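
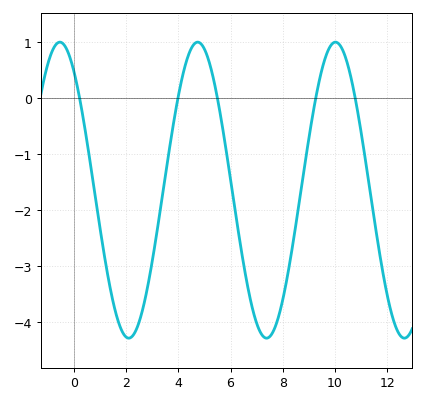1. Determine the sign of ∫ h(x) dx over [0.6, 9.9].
negative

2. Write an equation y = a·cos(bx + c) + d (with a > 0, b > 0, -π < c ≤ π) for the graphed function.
y = 2.64cos(1.2x + 0.64) - 1.64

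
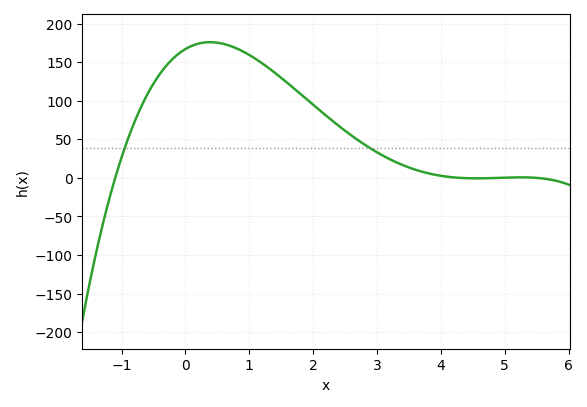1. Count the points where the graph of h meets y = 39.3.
2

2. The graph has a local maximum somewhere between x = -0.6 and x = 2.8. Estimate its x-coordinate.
0.4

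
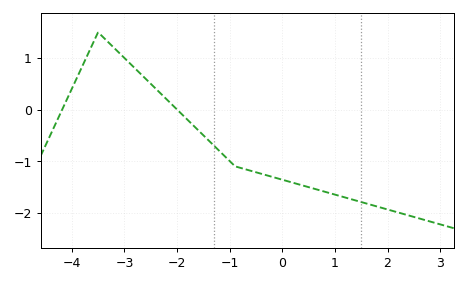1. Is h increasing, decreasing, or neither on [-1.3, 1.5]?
decreasing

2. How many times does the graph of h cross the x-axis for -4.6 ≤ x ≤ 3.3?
2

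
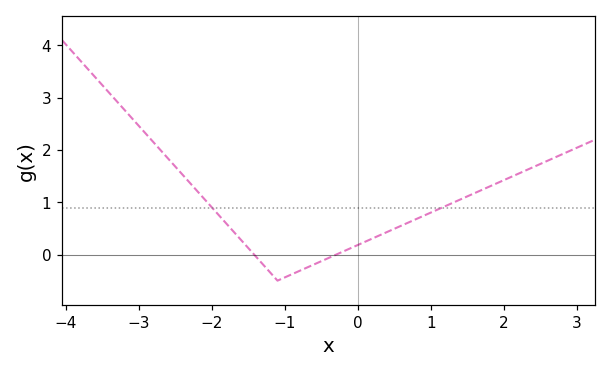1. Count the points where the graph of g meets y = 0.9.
2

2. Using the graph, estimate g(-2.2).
1.2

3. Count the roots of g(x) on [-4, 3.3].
2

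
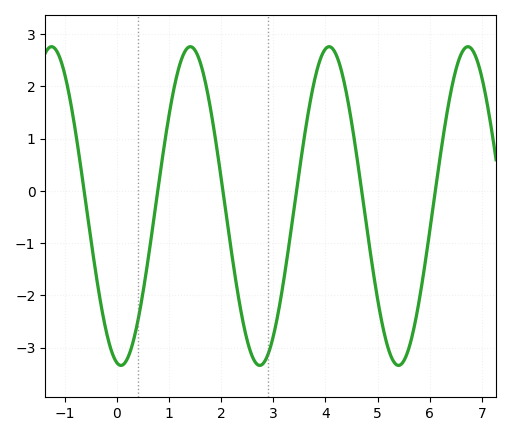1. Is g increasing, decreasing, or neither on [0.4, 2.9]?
neither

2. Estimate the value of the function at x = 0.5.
-1.94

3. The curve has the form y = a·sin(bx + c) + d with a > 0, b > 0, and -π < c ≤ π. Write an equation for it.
y = 3.05sin(2.36x - 1.75) - 0.29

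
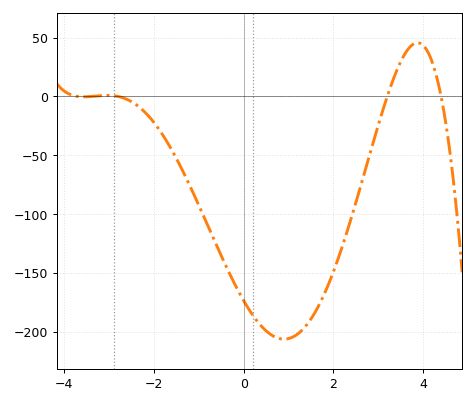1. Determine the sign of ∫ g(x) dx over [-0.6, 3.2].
negative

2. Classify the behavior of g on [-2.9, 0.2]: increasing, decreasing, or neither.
decreasing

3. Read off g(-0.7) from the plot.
-118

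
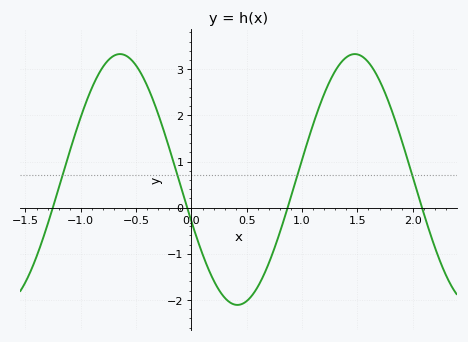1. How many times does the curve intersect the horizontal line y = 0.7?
4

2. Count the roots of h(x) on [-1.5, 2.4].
4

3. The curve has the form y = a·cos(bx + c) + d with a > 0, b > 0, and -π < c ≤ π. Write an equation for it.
y = 2.72cos(3x + 1.9) + 0.61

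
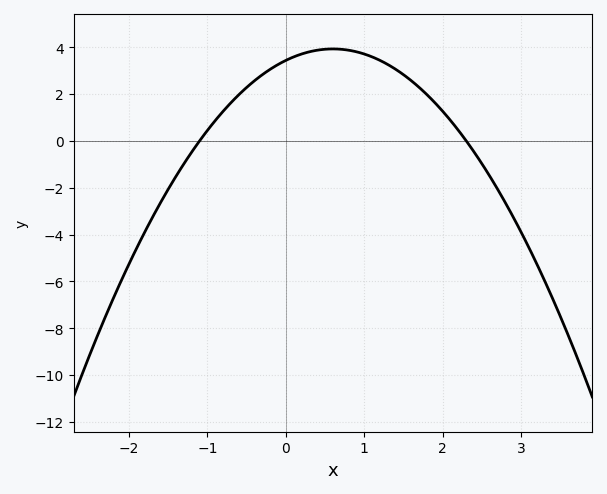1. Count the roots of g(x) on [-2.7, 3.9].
2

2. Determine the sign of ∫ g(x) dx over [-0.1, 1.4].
positive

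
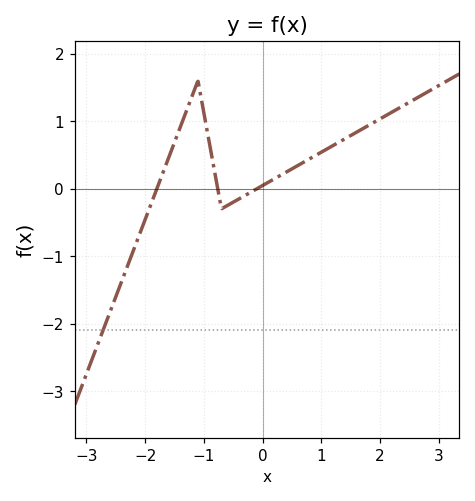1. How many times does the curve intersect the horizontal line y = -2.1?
1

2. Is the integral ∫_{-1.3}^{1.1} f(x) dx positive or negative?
positive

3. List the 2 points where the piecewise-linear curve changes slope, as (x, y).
(-1.1, 1.6); (-0.7, -0.3)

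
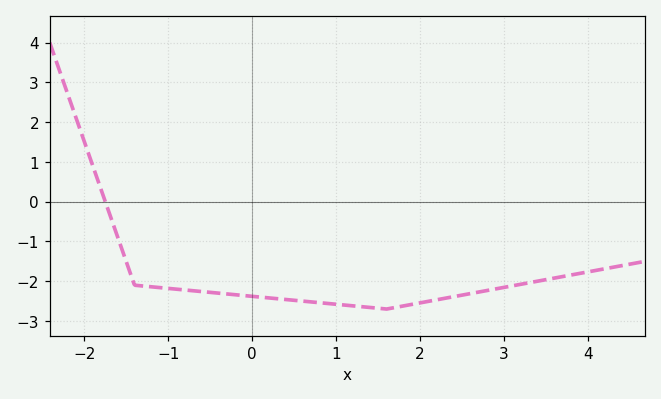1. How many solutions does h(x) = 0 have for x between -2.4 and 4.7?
1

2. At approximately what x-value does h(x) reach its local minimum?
1.6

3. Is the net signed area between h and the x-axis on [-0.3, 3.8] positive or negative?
negative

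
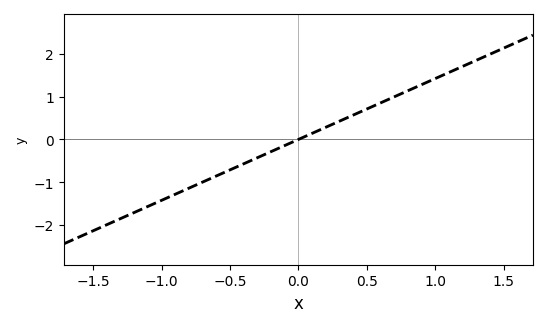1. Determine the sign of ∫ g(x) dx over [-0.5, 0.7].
positive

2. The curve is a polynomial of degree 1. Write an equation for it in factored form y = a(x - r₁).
y = 1.42(x - 0)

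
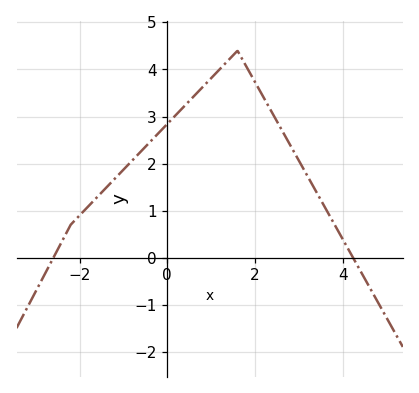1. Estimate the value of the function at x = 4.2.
0.052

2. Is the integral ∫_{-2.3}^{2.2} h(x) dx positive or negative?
positive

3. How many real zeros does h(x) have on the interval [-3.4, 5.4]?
2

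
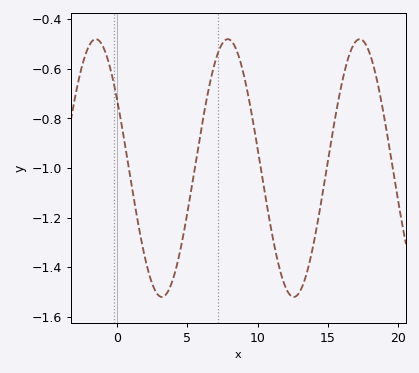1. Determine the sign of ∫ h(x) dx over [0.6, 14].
negative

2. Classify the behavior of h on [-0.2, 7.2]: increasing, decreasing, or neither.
neither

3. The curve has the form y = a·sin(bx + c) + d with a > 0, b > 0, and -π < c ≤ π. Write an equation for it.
y = 0.52sin(0.67x + 2.58) - 1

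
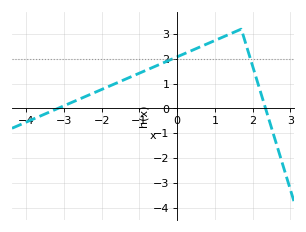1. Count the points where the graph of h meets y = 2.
2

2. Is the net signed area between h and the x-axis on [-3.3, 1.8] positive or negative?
positive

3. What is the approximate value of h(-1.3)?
1.2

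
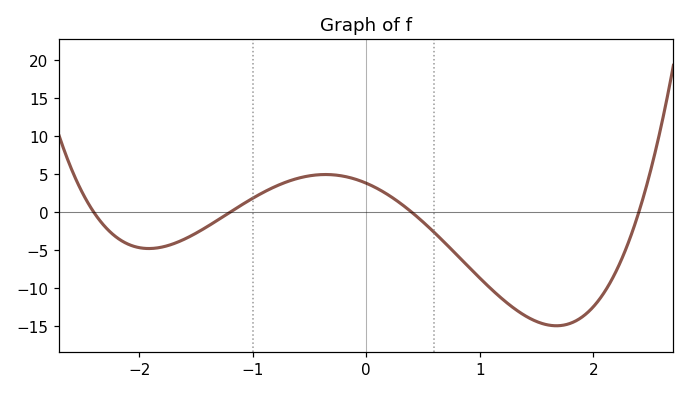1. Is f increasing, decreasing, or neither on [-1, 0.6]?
neither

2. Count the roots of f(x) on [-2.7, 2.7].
4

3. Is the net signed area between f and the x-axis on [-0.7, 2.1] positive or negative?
negative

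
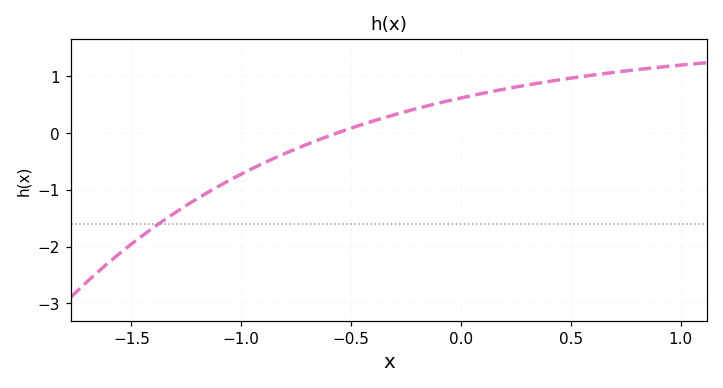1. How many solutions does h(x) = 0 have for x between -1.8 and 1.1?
1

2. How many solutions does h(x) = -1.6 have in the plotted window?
1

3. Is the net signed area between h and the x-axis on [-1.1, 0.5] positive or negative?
positive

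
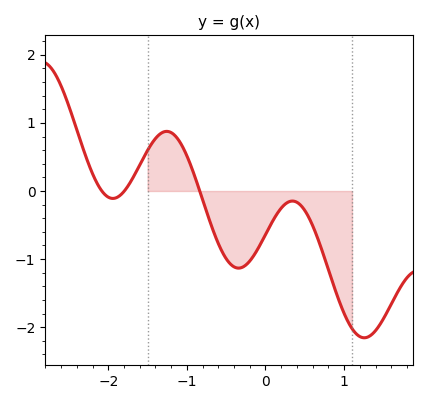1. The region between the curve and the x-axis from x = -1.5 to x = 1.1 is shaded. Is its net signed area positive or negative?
negative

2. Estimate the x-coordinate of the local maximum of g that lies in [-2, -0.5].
-1.3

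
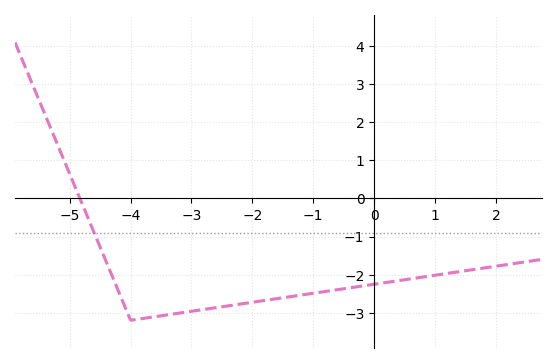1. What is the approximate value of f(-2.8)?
-2.92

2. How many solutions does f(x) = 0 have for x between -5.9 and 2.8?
1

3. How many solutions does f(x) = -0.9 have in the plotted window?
1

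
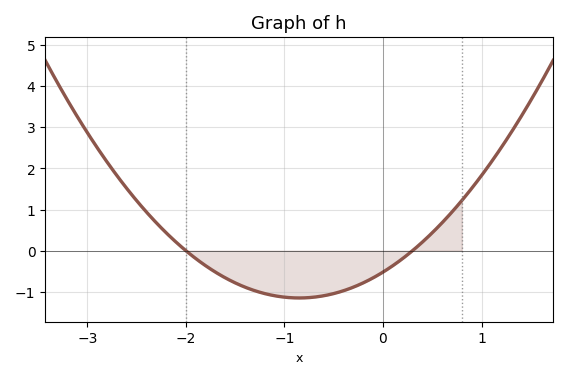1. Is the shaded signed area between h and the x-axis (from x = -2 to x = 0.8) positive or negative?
negative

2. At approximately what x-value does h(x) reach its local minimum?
-0.8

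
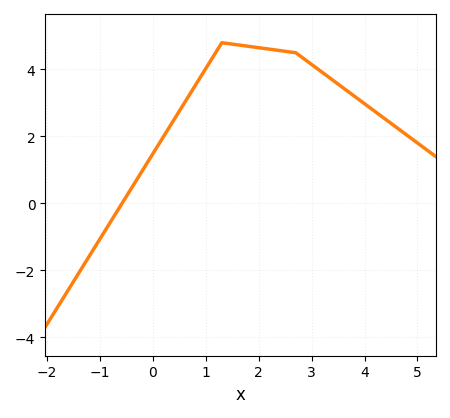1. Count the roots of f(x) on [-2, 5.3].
1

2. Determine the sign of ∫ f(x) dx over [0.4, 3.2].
positive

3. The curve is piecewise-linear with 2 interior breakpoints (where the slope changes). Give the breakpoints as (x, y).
(1.3, 4.8); (2.7, 4.5)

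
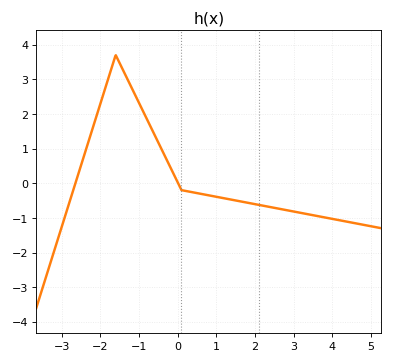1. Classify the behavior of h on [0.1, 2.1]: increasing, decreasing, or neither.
decreasing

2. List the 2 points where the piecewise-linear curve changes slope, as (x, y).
(-1.6, 3.7); (0.1, -0.2)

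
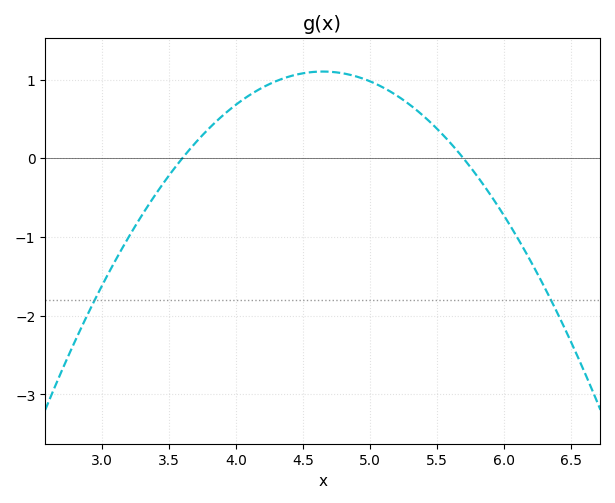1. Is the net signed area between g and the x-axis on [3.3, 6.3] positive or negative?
positive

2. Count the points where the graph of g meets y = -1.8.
2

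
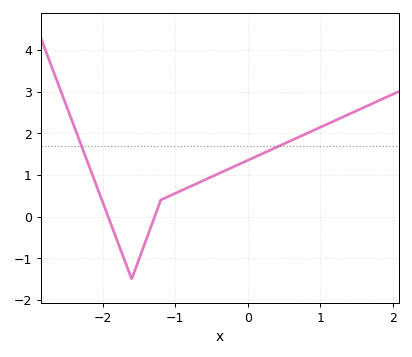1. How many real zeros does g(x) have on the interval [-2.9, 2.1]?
2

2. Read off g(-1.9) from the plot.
-0.1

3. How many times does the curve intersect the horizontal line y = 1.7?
2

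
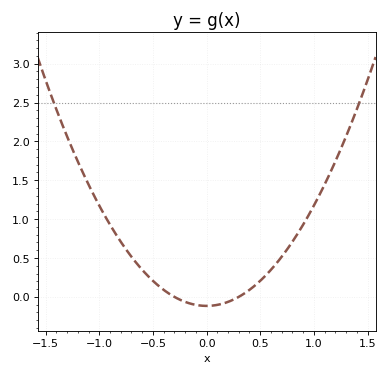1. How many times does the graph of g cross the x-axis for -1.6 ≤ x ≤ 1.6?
2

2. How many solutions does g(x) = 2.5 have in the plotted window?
2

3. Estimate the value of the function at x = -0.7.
0.5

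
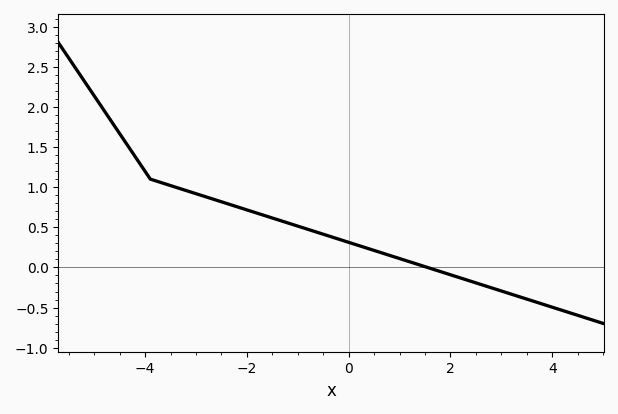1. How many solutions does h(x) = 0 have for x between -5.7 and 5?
1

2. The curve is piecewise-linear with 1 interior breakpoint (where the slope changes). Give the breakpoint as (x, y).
(-3.9, 1.1)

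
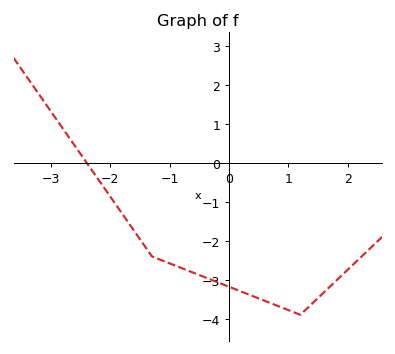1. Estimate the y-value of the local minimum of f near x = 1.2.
-3.9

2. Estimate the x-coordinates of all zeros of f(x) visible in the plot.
-2.4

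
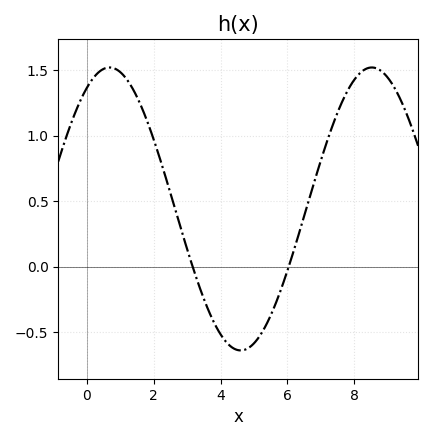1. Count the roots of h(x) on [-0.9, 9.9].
2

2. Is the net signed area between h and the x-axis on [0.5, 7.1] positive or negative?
positive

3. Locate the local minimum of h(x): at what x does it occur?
4.6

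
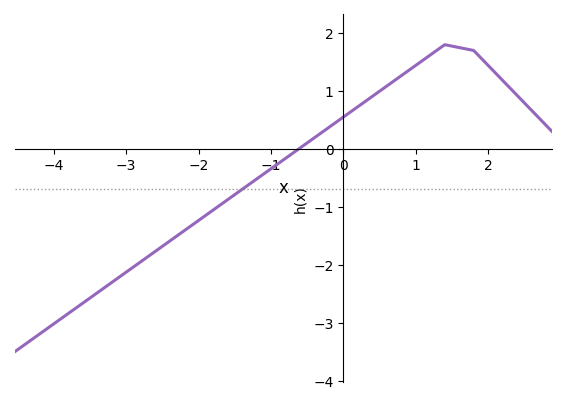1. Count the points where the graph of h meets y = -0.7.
1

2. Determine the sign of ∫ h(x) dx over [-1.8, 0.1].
negative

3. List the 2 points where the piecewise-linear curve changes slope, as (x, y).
(1.4, 1.8); (1.8, 1.7)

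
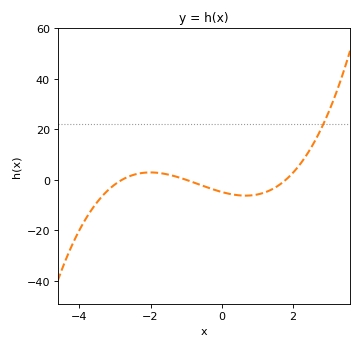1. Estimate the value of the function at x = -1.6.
2.35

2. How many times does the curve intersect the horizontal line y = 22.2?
1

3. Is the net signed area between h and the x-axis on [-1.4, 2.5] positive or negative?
negative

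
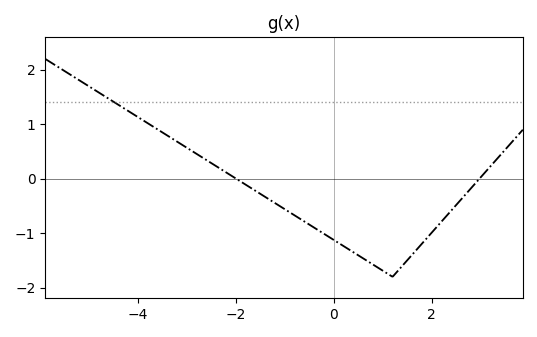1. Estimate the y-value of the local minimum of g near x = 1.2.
-1.8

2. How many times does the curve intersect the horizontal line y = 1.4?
1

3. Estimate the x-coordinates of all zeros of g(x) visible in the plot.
-1.99, 2.97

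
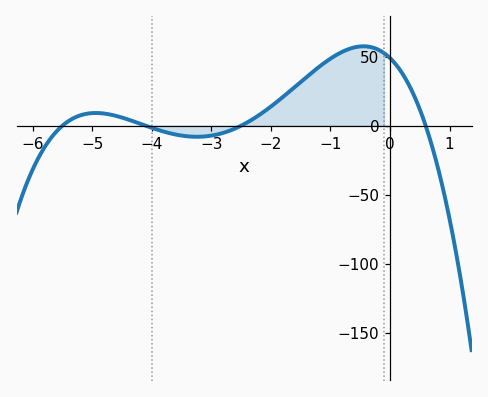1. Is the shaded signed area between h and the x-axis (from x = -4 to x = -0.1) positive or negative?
positive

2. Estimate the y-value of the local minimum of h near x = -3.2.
-8.01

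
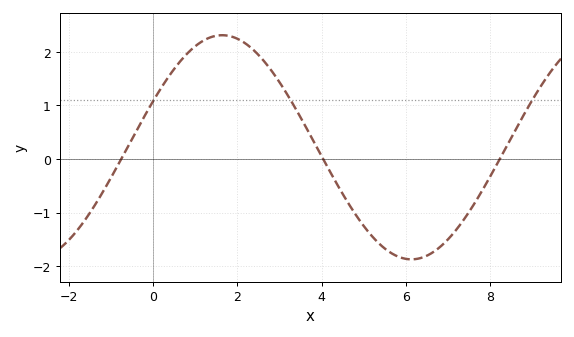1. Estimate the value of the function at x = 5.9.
-1.84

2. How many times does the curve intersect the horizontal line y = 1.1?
3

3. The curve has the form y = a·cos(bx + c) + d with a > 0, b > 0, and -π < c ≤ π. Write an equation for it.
y = 2.09cos(0.7x - 1.15) + 0.22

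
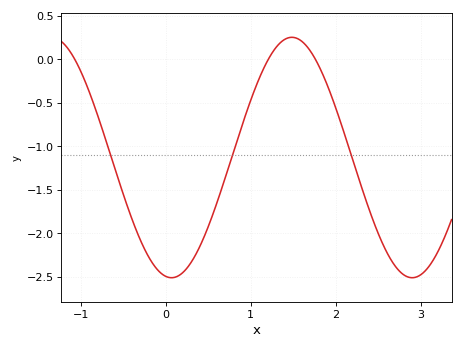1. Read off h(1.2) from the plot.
0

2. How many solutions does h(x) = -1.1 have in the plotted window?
3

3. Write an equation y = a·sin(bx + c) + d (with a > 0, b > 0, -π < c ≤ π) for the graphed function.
y = 1.38sin(2.2x - 1.7) - 1.13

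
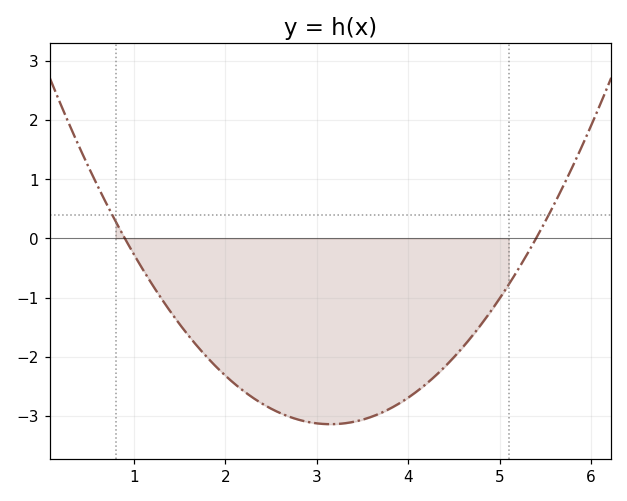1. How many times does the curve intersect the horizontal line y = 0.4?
2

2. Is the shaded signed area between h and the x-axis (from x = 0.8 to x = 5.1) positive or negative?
negative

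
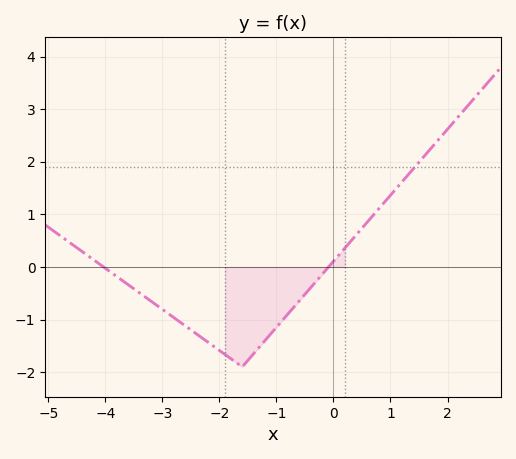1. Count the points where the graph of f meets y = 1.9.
1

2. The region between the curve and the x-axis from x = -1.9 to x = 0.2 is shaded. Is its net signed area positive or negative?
negative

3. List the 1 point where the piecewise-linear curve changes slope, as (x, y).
(-1.6, -1.9)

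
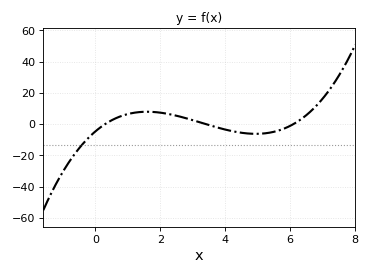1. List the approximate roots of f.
0.4, 3.4, 6.2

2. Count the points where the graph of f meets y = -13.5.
1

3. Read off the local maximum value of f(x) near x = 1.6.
8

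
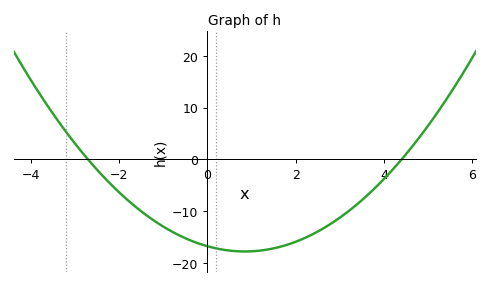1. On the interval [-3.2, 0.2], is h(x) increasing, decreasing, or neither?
decreasing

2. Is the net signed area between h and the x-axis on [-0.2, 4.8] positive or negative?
negative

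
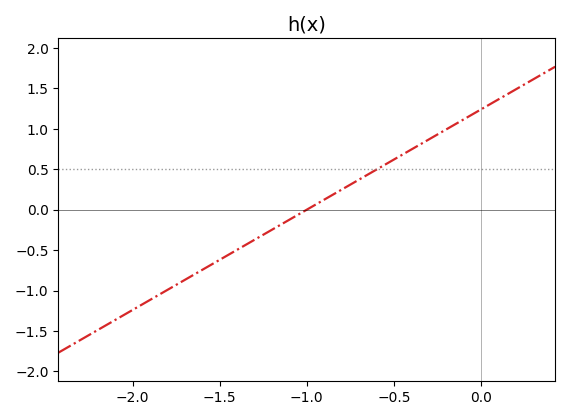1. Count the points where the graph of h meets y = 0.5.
1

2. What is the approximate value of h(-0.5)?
0.6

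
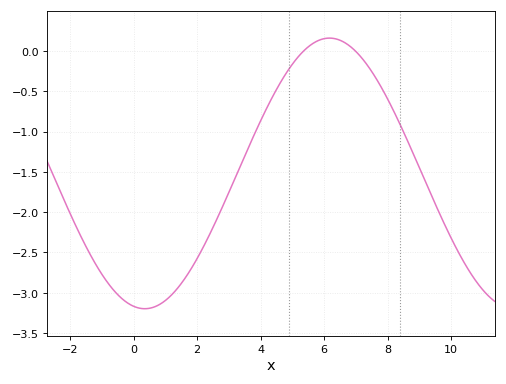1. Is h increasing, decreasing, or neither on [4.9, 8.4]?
neither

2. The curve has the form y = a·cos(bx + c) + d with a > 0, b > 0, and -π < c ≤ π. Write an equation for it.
y = 1.68cos(0.54x + 2.95) - 1.52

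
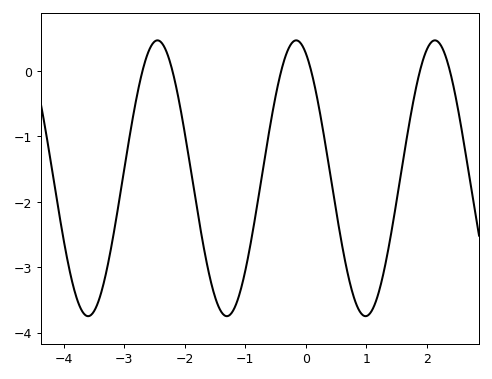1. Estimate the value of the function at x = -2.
-0.941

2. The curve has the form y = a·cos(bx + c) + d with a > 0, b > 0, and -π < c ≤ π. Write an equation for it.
y = 2.11cos(2.74x + 0.43) - 1.64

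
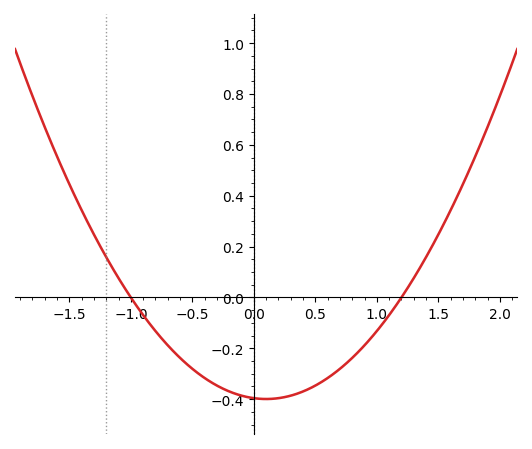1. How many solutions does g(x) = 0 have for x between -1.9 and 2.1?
2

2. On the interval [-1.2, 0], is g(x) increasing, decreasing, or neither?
decreasing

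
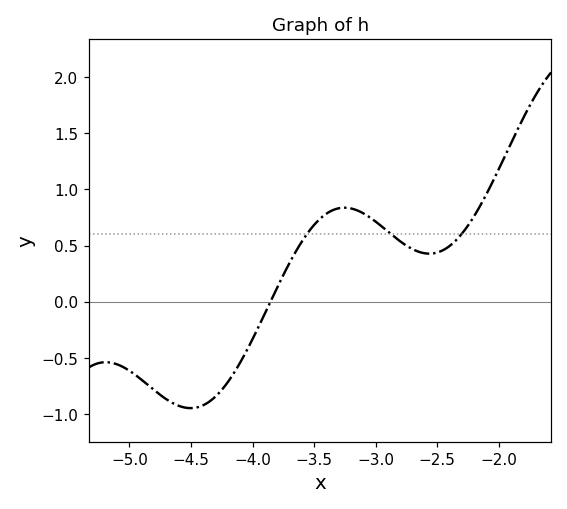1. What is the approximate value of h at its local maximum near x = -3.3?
0.85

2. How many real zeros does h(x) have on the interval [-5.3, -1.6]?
1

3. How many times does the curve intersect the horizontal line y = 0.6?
3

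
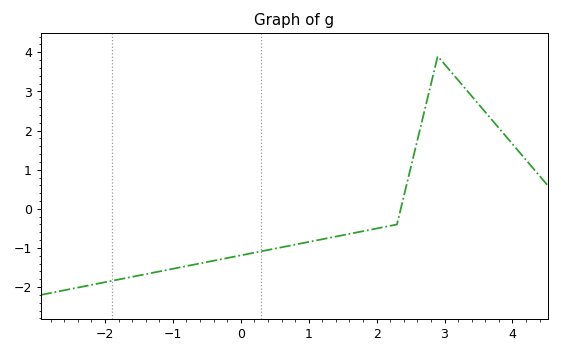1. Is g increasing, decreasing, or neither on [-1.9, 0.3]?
increasing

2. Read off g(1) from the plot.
-0.846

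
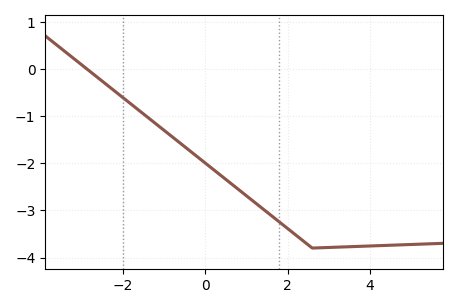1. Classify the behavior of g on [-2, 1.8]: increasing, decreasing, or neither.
decreasing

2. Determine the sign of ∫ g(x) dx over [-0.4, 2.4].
negative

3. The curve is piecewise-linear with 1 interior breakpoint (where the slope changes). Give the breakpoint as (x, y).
(2.6, -3.8)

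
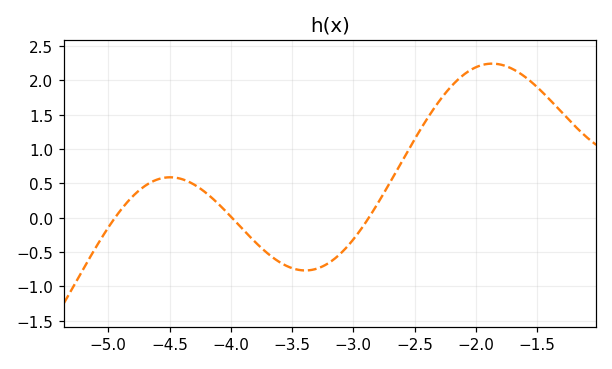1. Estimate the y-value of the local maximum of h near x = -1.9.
2.25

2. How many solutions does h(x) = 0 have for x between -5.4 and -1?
3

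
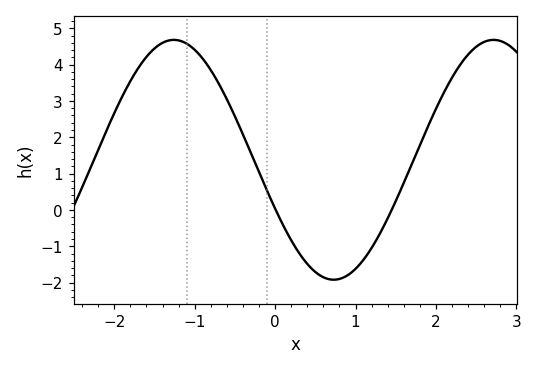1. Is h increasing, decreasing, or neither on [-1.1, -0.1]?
decreasing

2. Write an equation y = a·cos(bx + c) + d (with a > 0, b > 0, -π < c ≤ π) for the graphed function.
y = 3.3cos(1.58x + 1.99) + 1.38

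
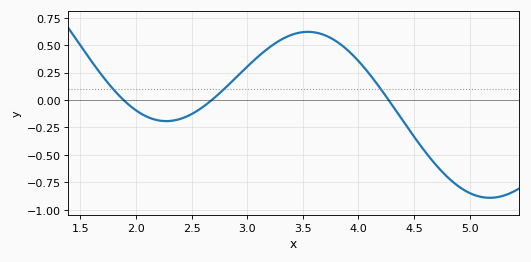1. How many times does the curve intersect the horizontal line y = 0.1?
3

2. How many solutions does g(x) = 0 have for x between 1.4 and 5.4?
3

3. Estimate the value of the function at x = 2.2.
-0.18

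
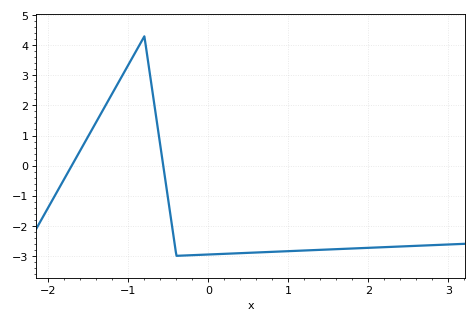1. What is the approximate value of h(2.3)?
-2.7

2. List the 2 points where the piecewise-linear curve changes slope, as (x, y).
(-0.8, 4.3); (-0.4, -3)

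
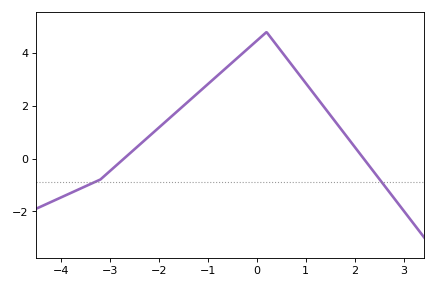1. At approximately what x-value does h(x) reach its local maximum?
0.2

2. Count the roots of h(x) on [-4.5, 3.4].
2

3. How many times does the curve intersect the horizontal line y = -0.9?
2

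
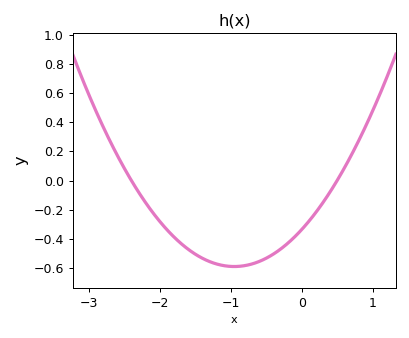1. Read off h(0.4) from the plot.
-0.078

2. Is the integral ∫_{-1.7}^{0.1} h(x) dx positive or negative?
negative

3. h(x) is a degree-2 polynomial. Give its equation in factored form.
y = 0.28(x + 2.4)(x - 0.5)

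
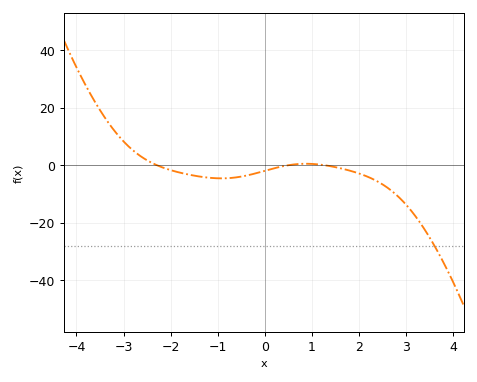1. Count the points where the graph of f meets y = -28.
1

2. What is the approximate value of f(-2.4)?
0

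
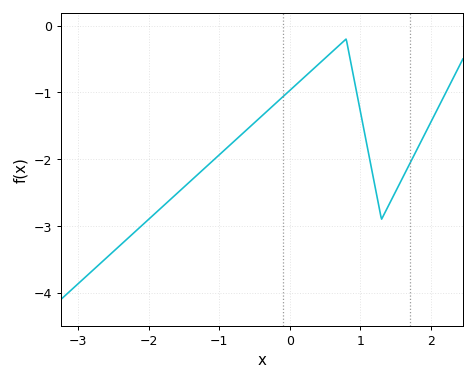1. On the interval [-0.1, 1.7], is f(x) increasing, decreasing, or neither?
neither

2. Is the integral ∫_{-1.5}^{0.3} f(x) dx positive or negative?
negative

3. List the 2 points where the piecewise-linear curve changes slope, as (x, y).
(0.8, -0.2); (1.3, -2.9)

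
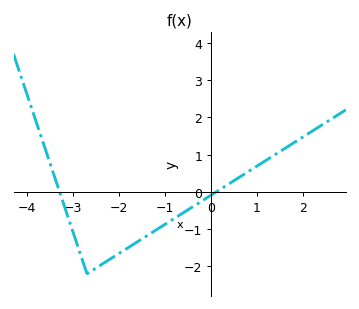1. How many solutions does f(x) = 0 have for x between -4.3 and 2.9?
2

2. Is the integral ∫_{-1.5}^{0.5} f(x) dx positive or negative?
negative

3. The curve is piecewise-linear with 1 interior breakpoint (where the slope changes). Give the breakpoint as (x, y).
(-2.7, -2.2)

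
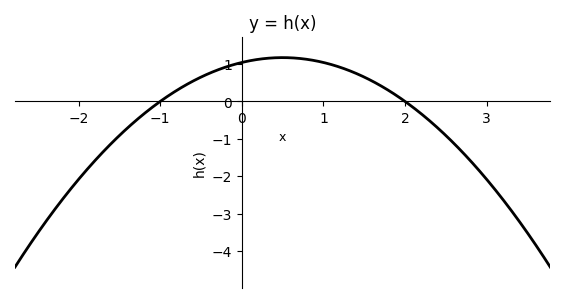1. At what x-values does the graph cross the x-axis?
-1, 2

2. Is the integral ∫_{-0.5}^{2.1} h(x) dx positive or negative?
positive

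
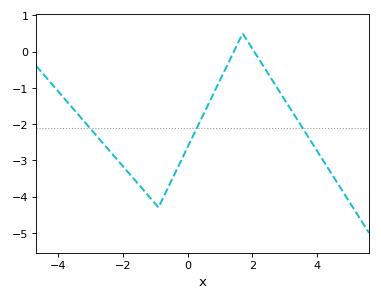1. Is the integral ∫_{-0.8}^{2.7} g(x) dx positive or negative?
negative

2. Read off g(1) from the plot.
-0.792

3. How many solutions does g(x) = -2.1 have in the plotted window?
3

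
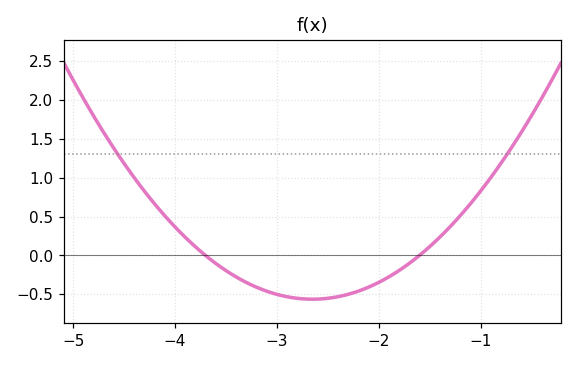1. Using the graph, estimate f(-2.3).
-0.5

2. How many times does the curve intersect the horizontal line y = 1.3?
2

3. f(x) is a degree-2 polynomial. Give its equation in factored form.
y = 0.51(x + 3.7)(x + 1.6)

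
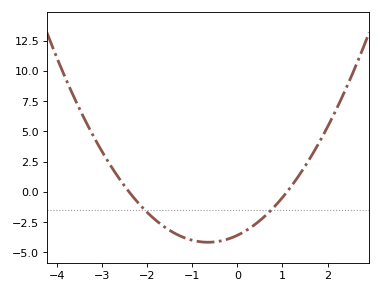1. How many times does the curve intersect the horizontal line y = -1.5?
2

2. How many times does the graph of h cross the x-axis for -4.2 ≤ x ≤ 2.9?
2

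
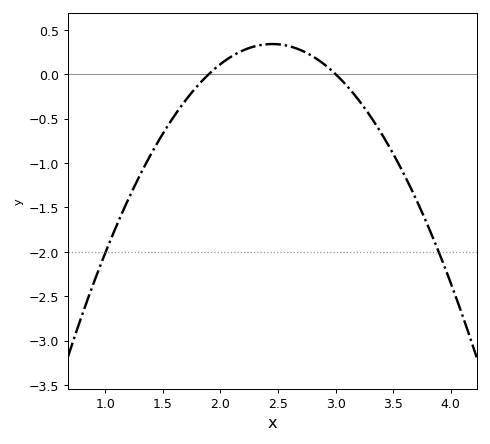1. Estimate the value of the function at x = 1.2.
-1.4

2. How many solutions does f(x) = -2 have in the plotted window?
2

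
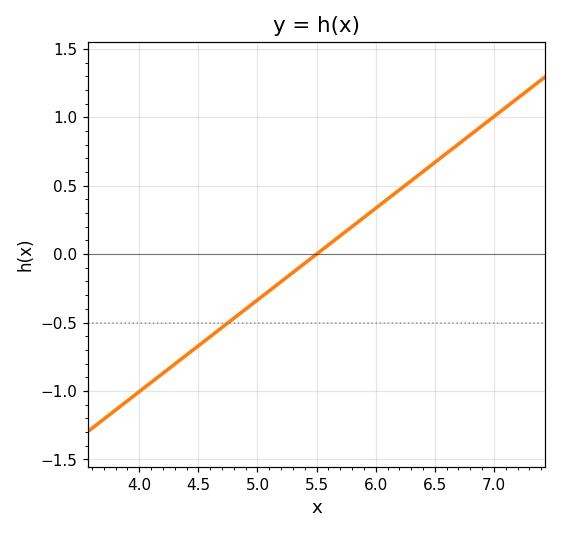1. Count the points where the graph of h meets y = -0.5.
1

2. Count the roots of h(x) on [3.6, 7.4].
1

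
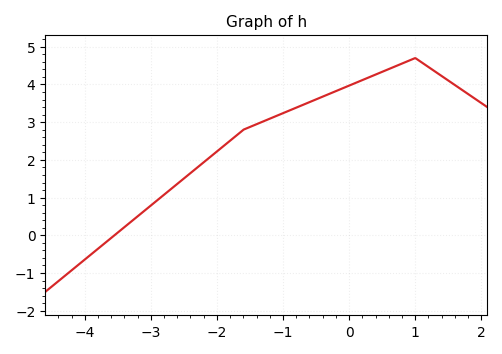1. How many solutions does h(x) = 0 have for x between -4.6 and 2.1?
1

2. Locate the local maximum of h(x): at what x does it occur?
1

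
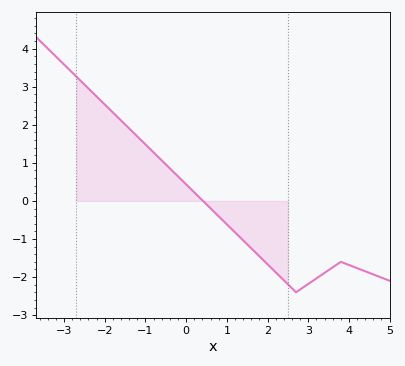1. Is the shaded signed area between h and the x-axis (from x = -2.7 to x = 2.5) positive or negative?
positive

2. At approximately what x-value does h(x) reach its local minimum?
2.7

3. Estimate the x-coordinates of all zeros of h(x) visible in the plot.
0.414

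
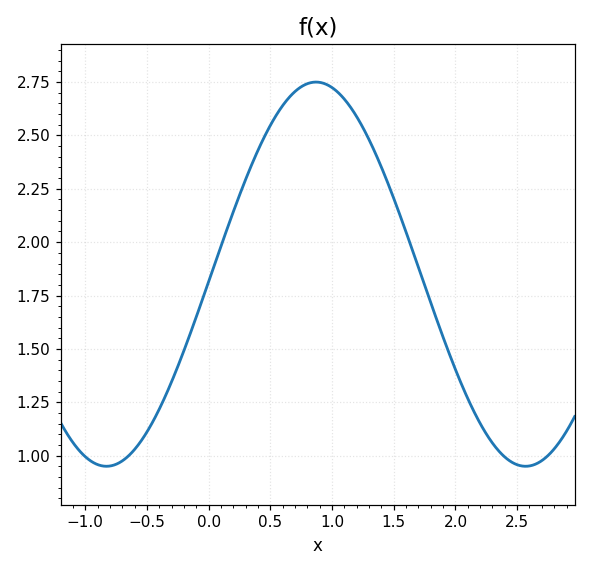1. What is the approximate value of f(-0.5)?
1.1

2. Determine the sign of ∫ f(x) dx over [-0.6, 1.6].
positive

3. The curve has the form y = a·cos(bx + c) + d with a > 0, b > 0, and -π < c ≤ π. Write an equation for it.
y = 0.9cos(1.9x - 1.6) + 1.85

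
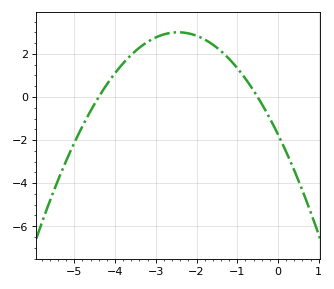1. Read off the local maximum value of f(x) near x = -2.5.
3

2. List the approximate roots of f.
-4.4, -0.5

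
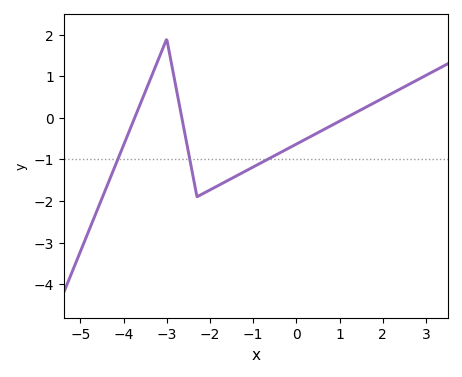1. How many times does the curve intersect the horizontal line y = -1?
3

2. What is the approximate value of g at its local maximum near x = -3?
1.9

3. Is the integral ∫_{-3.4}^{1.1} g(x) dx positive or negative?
negative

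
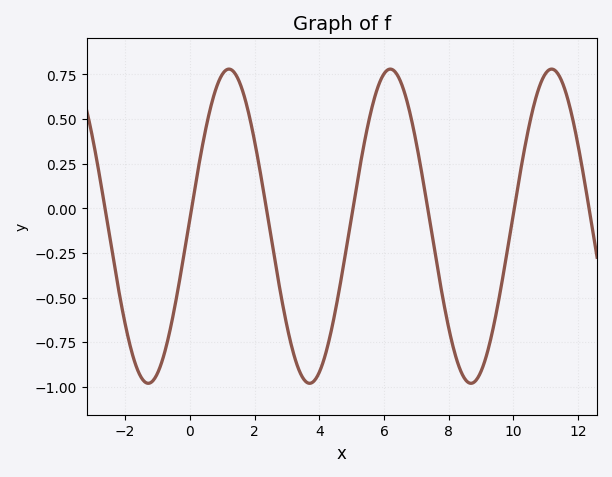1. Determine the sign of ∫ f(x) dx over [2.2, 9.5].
negative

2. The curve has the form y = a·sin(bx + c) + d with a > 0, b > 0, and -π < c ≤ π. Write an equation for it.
y = 0.88sin(1.3x + 0.05) - 0.1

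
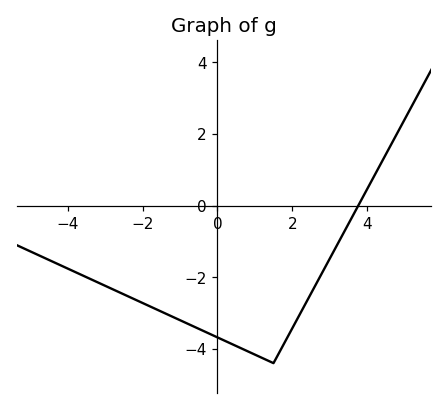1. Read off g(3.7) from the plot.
-0.2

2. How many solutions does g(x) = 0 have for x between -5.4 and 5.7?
1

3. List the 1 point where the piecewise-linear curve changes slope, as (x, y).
(1.5, -4.4)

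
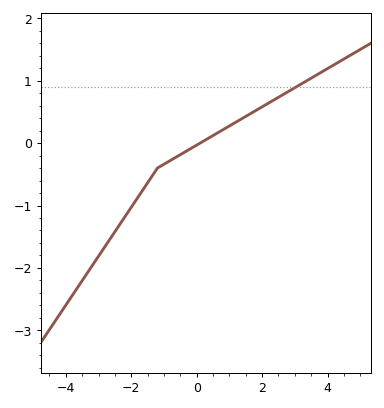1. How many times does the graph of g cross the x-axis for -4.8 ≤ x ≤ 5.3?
1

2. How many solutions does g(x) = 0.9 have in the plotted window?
1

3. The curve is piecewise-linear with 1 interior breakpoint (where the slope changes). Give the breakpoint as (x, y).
(-1.2, -0.4)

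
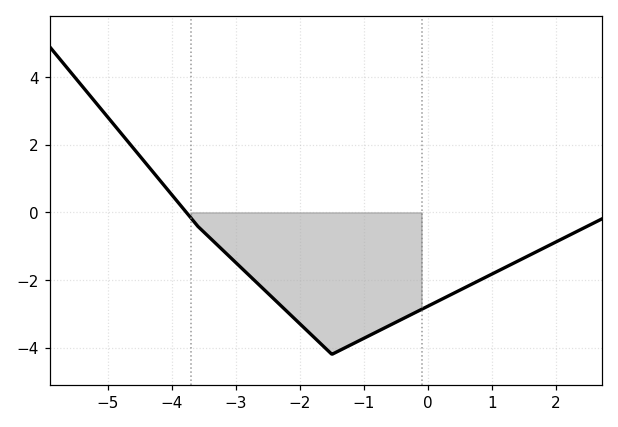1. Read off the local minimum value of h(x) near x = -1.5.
-4.2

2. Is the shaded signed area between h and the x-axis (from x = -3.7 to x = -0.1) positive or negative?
negative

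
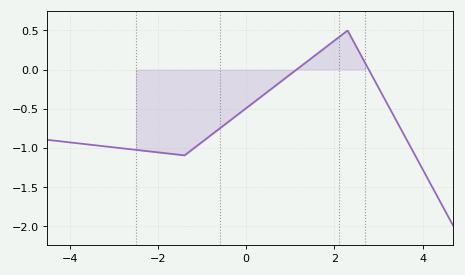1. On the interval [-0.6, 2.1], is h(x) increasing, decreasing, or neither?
increasing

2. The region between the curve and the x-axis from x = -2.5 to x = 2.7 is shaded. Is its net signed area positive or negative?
negative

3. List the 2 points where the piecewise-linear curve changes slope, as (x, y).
(-1.4, -1.1); (2.3, 0.5)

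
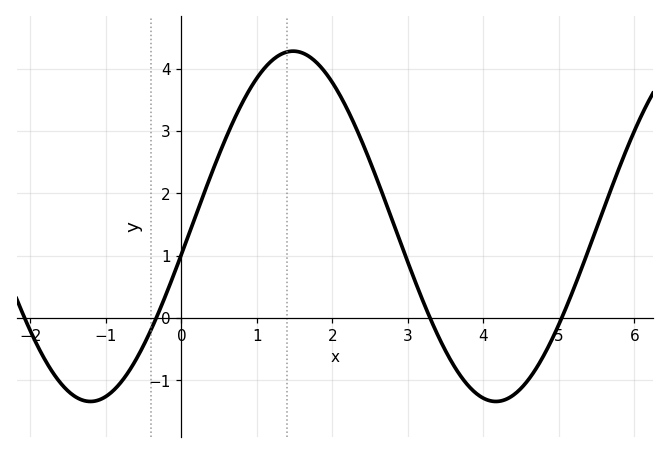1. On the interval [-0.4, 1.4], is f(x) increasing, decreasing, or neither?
increasing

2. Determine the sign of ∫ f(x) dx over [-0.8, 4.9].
positive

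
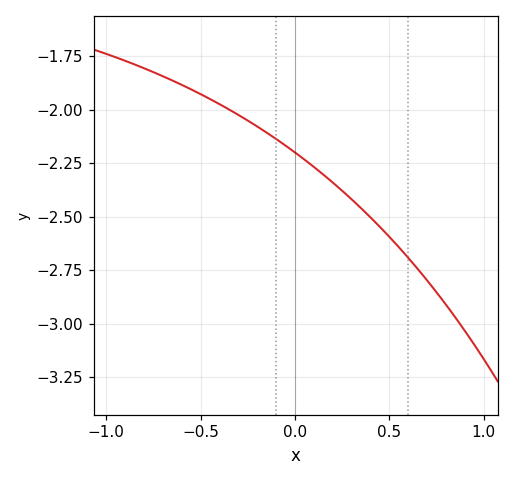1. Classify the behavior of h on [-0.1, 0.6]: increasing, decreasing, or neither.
decreasing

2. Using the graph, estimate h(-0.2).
-2.08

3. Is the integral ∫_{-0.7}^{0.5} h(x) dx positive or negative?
negative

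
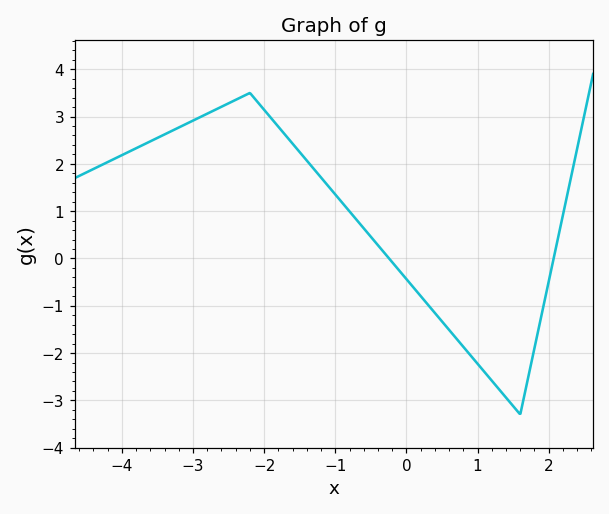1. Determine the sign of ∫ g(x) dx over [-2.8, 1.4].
positive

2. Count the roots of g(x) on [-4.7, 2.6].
2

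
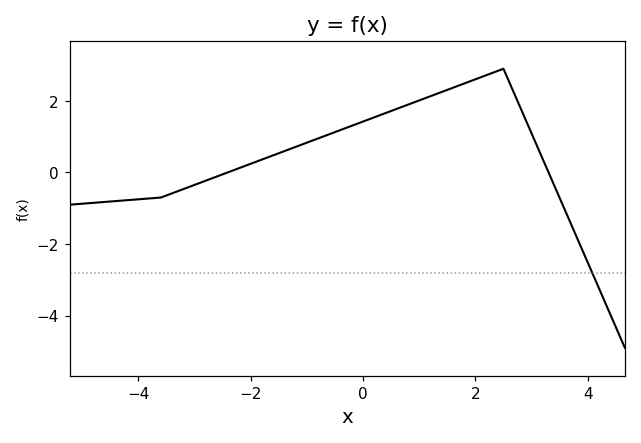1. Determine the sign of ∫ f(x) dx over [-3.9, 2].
positive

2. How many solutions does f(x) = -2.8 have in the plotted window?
1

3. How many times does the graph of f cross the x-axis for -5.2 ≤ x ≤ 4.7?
2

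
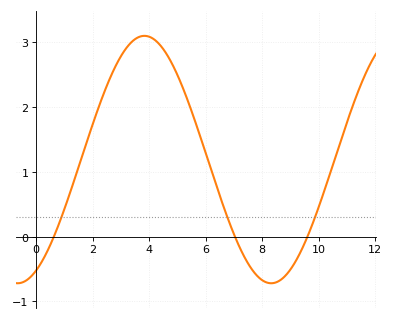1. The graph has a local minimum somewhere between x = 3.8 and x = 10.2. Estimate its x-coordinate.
8.32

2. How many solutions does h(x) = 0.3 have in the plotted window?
3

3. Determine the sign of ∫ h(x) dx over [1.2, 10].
positive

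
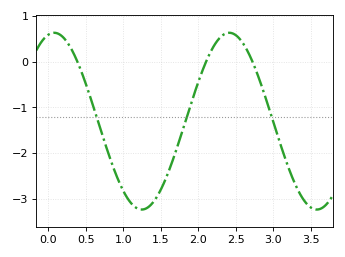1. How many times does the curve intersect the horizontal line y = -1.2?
3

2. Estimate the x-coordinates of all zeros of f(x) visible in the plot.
0.4, 2.1, 2.7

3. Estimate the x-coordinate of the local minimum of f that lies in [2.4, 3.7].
3.6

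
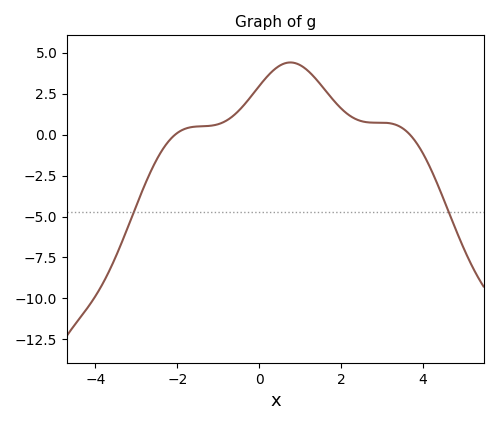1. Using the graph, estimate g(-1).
0.6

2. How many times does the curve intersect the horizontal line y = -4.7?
2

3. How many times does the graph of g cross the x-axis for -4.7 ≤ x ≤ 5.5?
2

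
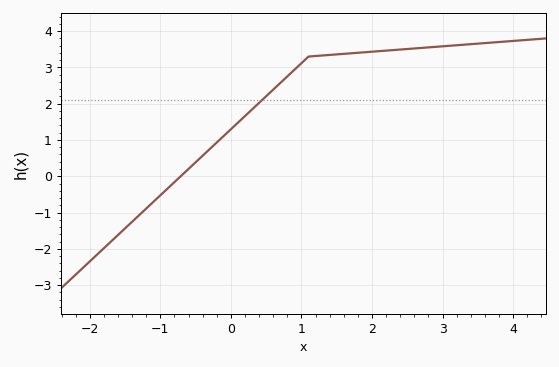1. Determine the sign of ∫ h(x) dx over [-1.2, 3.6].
positive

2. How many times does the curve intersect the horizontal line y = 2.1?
1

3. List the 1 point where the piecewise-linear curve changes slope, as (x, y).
(1.1, 3.3)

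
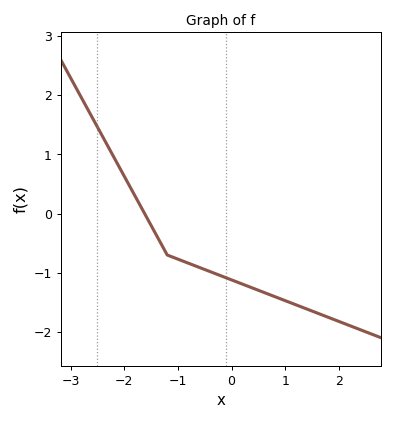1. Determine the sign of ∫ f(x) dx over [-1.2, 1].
negative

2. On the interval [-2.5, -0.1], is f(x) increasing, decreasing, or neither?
decreasing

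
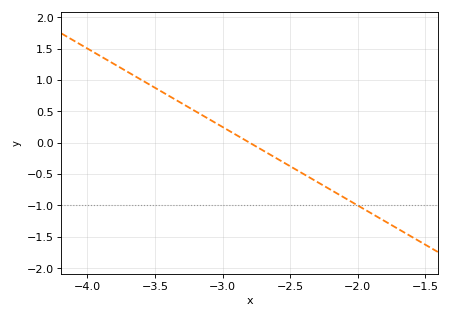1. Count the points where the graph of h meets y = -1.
1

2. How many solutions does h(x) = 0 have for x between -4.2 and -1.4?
1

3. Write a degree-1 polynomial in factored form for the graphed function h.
y = -1.25(x + 2.8)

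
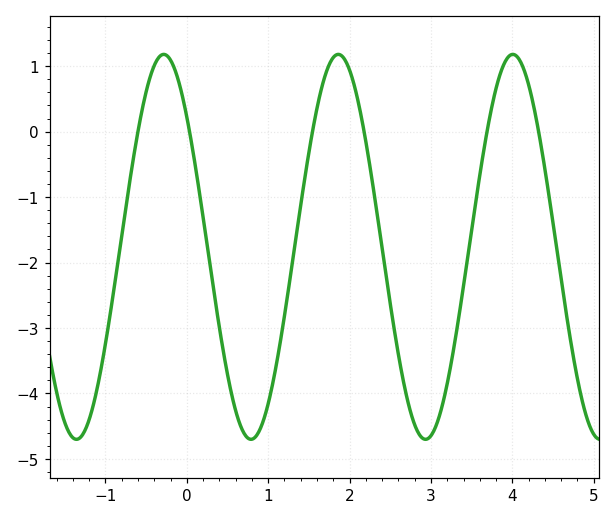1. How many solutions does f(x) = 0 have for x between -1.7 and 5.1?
6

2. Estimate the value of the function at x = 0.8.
-4.7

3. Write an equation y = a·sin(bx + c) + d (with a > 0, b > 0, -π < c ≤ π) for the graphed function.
y = 2.94sin(2.9x + 2.4) - 1.76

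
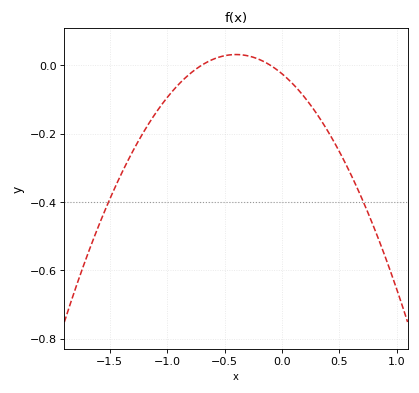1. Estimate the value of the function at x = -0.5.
0.02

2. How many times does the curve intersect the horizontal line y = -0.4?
2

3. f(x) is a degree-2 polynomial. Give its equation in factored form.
y = -0.35(x + 0.7)(x + 0.1)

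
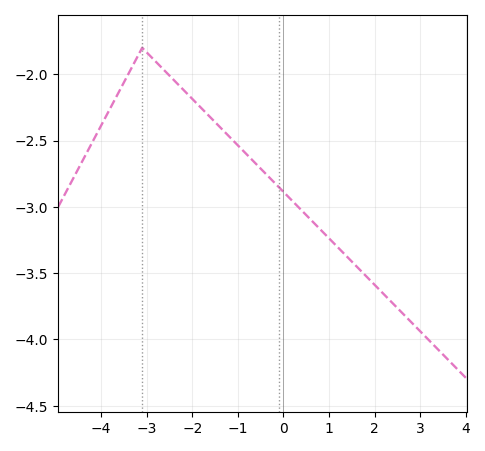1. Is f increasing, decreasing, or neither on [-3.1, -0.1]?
decreasing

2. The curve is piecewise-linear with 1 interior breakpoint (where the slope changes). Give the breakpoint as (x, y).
(-3.1, -1.8)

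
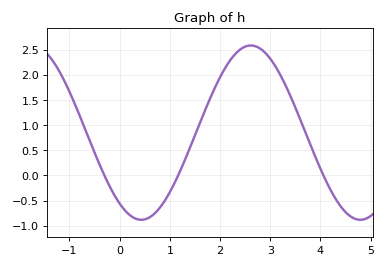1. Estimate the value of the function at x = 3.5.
1.35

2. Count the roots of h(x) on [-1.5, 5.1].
3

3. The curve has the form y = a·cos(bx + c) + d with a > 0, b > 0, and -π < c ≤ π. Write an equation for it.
y = 1.73cos(1.4x + 2.5) + 0.85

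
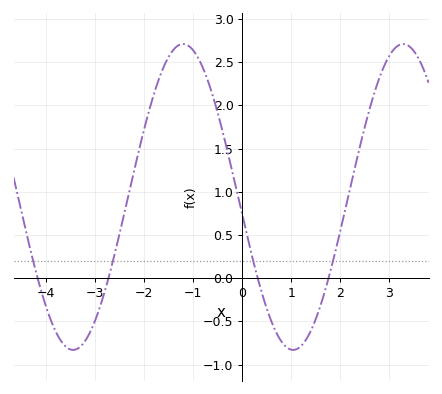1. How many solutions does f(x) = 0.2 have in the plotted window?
4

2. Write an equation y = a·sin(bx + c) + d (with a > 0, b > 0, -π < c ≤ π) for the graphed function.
y = 1.77sin(1.4x - 3) + 0.94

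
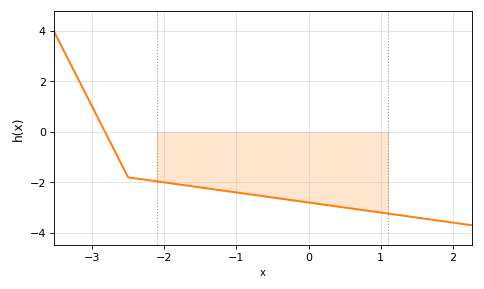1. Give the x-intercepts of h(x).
-2.8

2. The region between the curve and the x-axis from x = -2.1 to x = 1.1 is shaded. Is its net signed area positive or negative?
negative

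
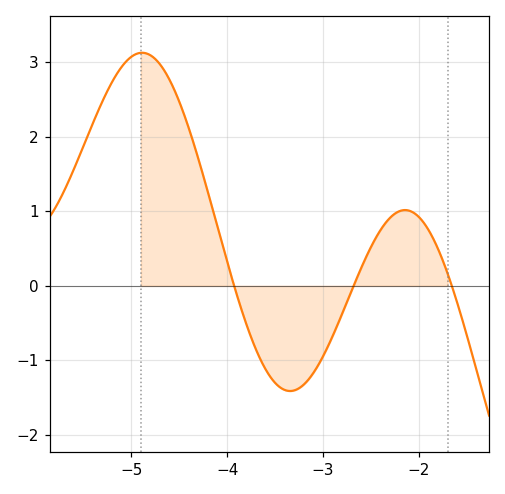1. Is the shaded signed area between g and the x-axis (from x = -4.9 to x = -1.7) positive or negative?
positive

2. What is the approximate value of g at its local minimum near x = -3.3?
-1.4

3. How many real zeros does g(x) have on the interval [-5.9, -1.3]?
3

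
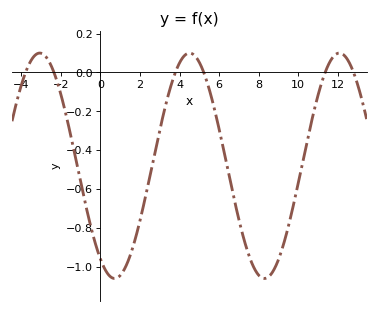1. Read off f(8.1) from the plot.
-1.06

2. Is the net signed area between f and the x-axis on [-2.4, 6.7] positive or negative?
negative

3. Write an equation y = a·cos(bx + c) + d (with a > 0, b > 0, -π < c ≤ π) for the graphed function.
y = 0.58cos(0.83x + 2.5) - 0.48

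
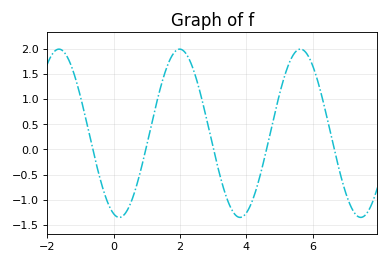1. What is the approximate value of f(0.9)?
-0.2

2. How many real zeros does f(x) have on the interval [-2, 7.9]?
5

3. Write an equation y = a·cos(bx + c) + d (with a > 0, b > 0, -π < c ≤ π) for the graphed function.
y = 1.67cos(1.7x + 2.8) + 0.32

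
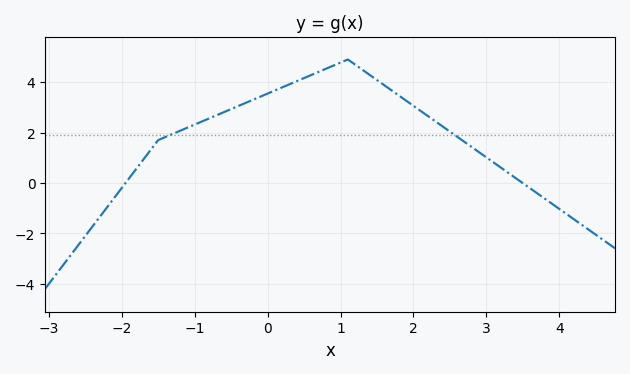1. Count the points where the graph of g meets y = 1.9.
2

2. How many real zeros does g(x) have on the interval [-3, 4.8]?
2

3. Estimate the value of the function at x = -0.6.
2.8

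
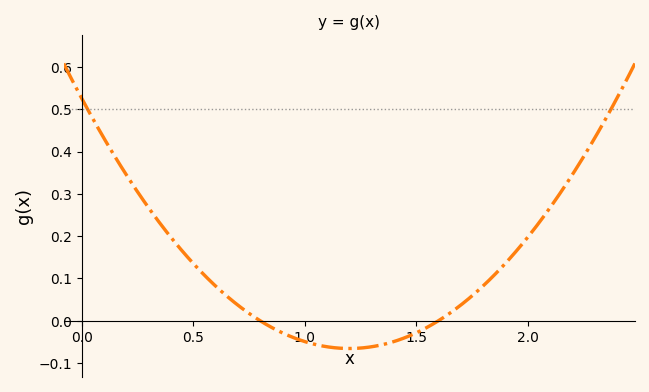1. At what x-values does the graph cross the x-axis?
0.8, 1.6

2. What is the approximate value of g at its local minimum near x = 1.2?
-0.07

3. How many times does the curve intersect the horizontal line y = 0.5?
2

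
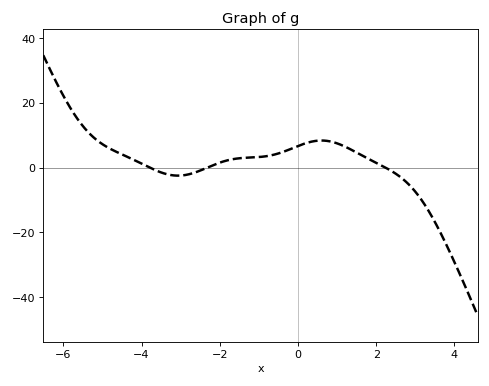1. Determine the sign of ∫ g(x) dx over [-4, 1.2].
positive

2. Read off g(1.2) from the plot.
6.54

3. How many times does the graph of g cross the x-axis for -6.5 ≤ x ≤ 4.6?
3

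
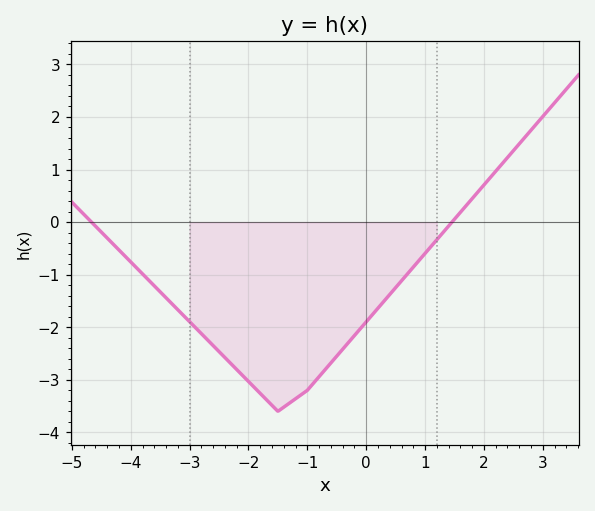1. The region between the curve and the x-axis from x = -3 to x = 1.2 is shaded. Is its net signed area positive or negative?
negative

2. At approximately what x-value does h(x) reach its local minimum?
-1.4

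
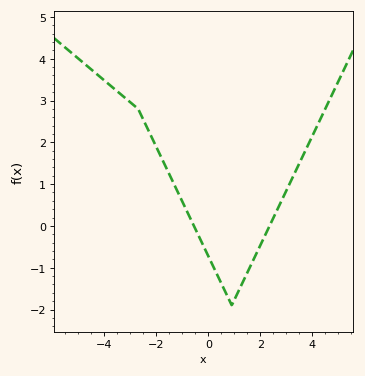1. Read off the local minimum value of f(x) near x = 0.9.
-1.9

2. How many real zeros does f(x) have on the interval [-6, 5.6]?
2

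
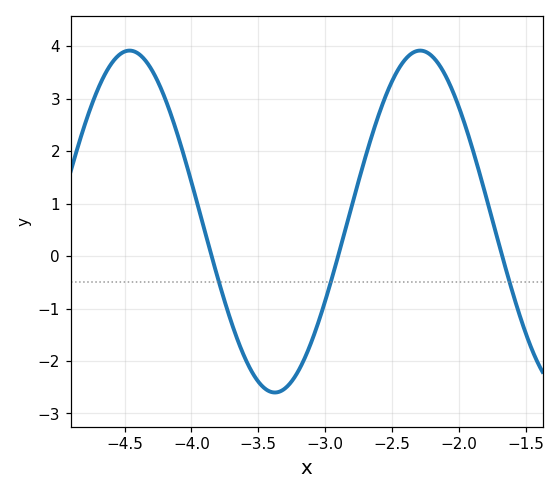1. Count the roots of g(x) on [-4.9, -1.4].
3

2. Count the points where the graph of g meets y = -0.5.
3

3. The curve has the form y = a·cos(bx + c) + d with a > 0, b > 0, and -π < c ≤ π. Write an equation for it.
y = 3.26cos(2.9x + 0.33) + 0.66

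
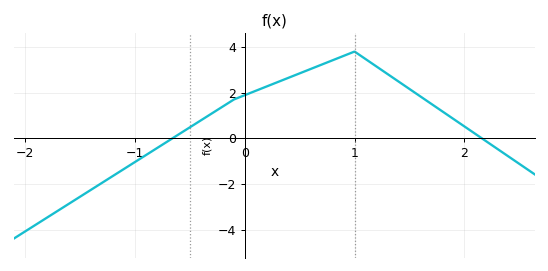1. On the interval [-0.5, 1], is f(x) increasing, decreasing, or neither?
increasing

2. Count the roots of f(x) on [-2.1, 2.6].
2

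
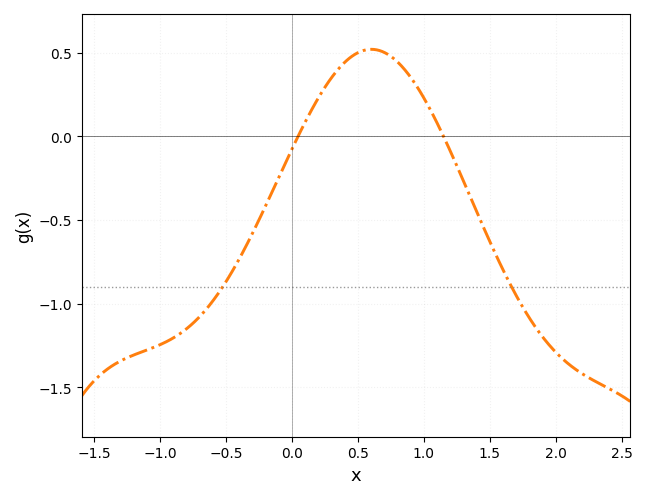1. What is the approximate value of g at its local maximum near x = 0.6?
0.5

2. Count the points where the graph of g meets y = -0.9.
2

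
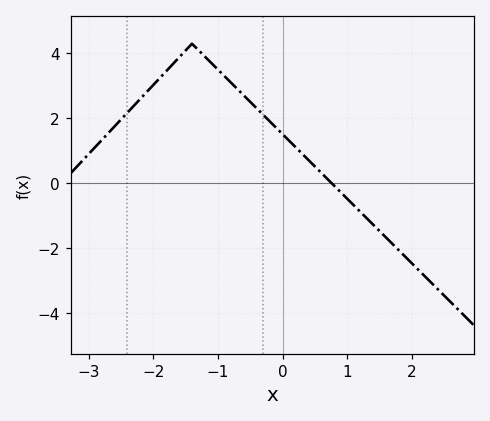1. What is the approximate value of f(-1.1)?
3.7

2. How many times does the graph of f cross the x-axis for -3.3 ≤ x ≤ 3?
1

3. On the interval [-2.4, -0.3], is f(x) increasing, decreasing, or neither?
neither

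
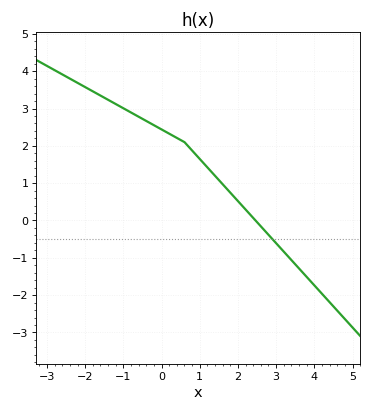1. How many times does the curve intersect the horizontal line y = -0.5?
1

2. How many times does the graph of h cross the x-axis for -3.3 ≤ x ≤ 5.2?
1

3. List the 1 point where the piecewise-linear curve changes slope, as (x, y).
(0.6, 2.1)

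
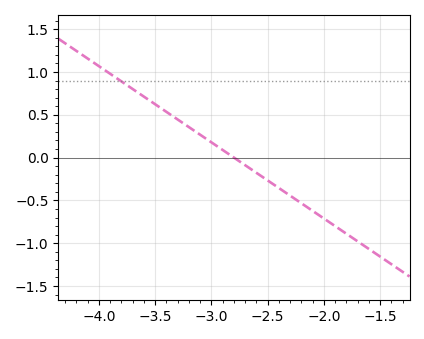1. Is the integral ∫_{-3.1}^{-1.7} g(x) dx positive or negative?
negative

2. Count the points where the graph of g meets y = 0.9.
1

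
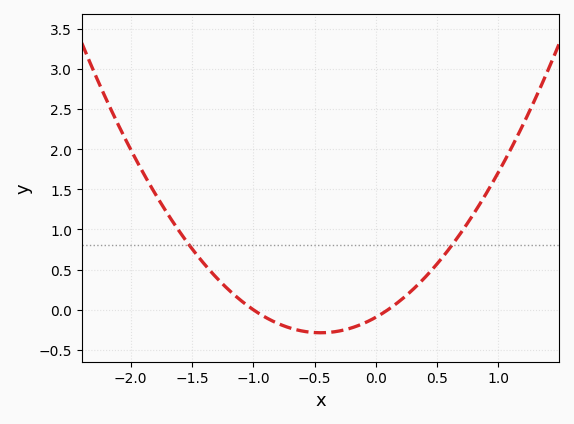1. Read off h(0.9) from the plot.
1.44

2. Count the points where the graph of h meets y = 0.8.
2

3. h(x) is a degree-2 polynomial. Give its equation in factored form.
y = 0.95(x + 1)(x - 0.1)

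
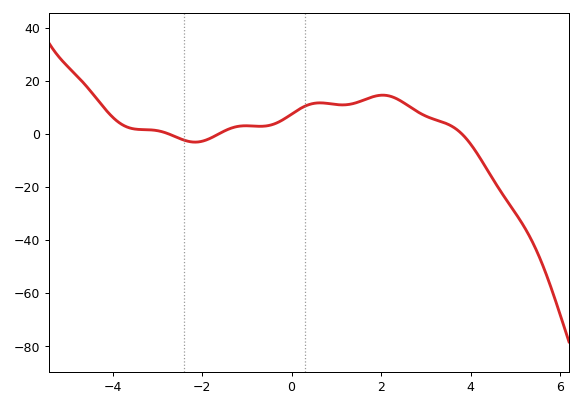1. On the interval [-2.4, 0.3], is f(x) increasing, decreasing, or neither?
neither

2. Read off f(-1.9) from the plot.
-2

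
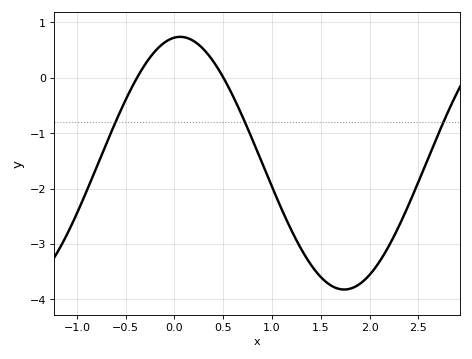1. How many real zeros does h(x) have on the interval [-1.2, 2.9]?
2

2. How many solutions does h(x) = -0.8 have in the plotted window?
3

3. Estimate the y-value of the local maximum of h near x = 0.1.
0.74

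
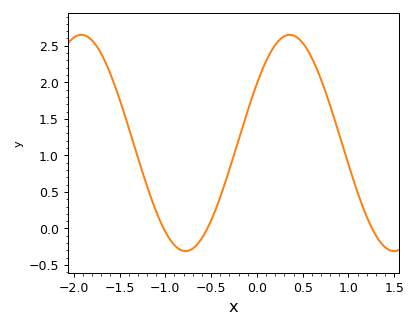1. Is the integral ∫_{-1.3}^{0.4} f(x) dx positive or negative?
positive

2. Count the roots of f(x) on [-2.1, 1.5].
3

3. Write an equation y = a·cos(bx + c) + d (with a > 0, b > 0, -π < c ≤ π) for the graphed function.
y = 1.48cos(2.76x - 0.99) + 1.17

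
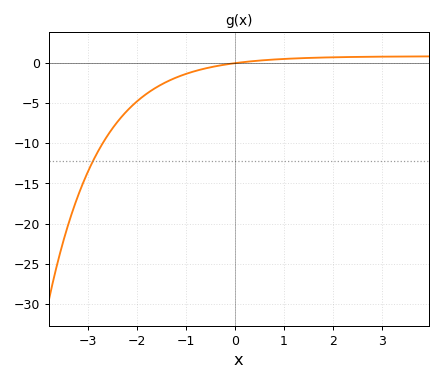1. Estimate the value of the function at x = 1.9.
0.5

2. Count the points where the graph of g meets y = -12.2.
1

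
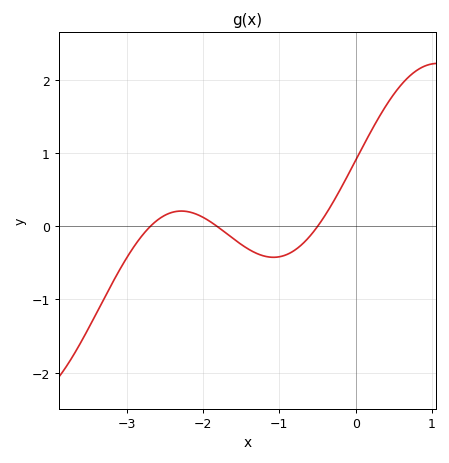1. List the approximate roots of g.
-2.7, -1.8, -0.5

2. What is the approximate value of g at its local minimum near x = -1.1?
-0.4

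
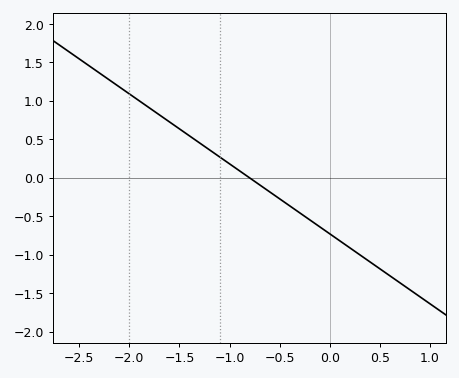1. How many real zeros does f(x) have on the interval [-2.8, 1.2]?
1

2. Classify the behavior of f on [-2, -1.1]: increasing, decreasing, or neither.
decreasing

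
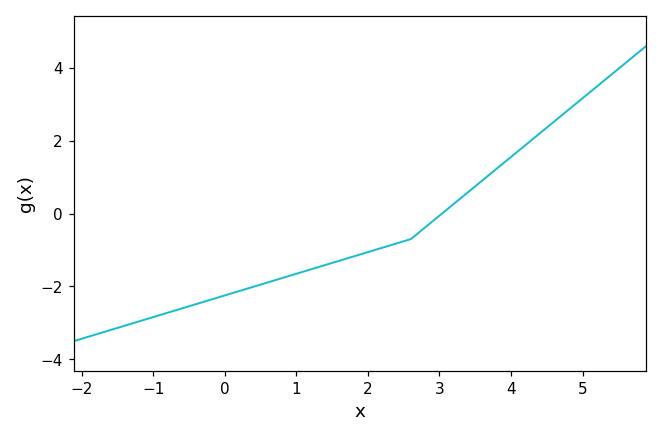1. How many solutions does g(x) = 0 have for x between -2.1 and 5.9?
1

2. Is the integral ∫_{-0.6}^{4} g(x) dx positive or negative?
negative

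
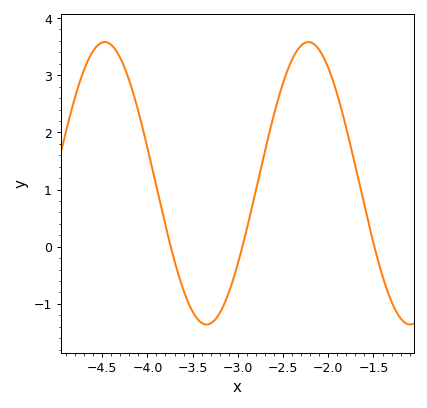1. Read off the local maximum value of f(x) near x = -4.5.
3.58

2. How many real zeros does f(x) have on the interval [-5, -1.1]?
3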